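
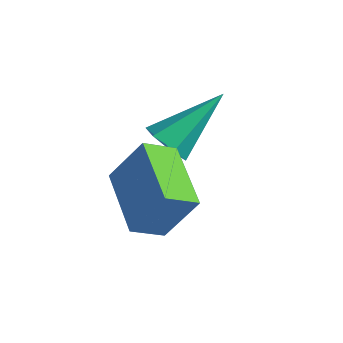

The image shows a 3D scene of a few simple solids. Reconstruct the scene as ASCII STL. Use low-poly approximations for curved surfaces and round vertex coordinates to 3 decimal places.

solid 
facet normal -0.424 -0.332 -0.843
outer loop
vertex 3.763 -0.305 -3.419
vertex 2.337 0.65 -3.078
vertex 4.123 0.395 -3.876
endloop
endfacet
facet normal 0.815 -0.546 -0.194
outer loop
vertex 4.703 0.85 -2.722
vertex 3.763 -0.305 -3.419
vertex 4.123 0.395 -3.876
endloop
endfacet
facet normal -0.424 -0.333 -0.842
outer loop
vertex 4.123 0.395 -3.876
vertex 2.337 0.65 -3.078
vertex 2.696 1.35 -3.535
endloop
endfacet
facet normal 0.395 0.769 -0.502
outer loop
vertex 2.696 1.35 -3.535
vertex 4.703 0.85 -2.722
vertex 4.123 0.395 -3.876
endloop
endfacet
facet normal -0.395 -0.769 0.502
outer loop
vertex 3.763 -0.305 -3.419
vertex 2.917 1.105 -1.924
vertex 2.337 0.65 -3.078
endloop
endfacet
facet normal 0.815 -0.545 -0.195
outer loop
vertex 4.344 0.15 -2.265
vertex 3.763 -0.305 -3.419
vertex 4.703 0.85 -2.722
endloop
endfacet
facet normal -0.395 -0.769 0.502
outer loop
vertex 4.344 0.15 -2.265
vertex 2.917 1.105 -1.924
vertex 3.763 -0.305 -3.419
endloop
endfacet
facet normal -0.815 0.545 0.195
outer loop
vertex 2.337 0.65 -3.078
vertex 2.917 1.105 -1.924
vertex 2.696 1.35 -3.535
endloop
endfacet
facet normal 0.395 0.769 -0.502
outer loop
vertex 3.277 1.805 -2.381
vertex 4.703 0.85 -2.722
vertex 2.696 1.35 -3.535
endloop
endfacet
facet normal -0.815 0.546 0.195
outer loop
vertex 2.696 1.35 -3.535
vertex 2.917 1.105 -1.924
vertex 3.277 1.805 -2.381
endloop
endfacet
facet normal 0.424 0.332 0.842
outer loop
vertex 3.277 1.805 -2.381
vertex 4.344 0.15 -2.265
vertex 4.703 0.85 -2.722
endloop
endfacet
facet normal 0.424 0.332 0.843
outer loop
vertex 2.917 1.105 -1.924
vertex 4.344 0.15 -2.265
vertex 3.277 1.805 -2.381
endloop
endfacet
facet normal -0.256 -0.771 -0.583
outer loop
vertex 3.437 1.914 -2.794
vertex 2.898 1.878 -2.51
vertex 2.959 2.231 -3.004
endloop
endfacet
facet normal 0.616 0.569 -0.545
outer loop
vertex 3.437 1.914 -2.794
vertex 2.959 2.231 -3.004
vertex 3.362 3.282 -1.45
endloop
endfacet
facet normal -0.255 -0.772 -0.583
outer loop
vertex 2.959 2.231 -3.004
vertex 2.898 1.878 -2.51
vertex 2.421 2.194 -2.72
endloop
endfacet
facet normal -0.308 0.823 -0.477
outer loop
vertex 2.959 2.231 -3.004
vertex 2.421 2.194 -2.72
vertex 3.362 3.282 -1.45
endloop
endfacet
facet normal -0.254 -0.771 -0.584
outer loop
vertex 2.421 2.194 -2.72
vertex 2.898 1.878 -2.51
vertex 2.36 1.841 -2.227
endloop
endfacet
facet normal -0.853 0.469 0.230
outer loop
vertex 2.421 2.194 -2.72
vertex 2.36 1.841 -2.227
vertex 3.362 3.282 -1.45
endloop
endfacet
facet normal -0.254 -0.771 -0.584
outer loop
vertex 2.36 1.841 -2.227
vertex 2.898 1.878 -2.51
vertex 2.837 1.525 -2.017
endloop
endfacet
facet normal -0.475 -0.139 0.869
outer loop
vertex 2.36 1.841 -2.227
vertex 2.837 1.525 -2.017
vertex 3.362 3.282 -1.45
endloop
endfacet
facet normal -0.254 -0.771 -0.584
outer loop
vertex 2.837 1.525 -2.017
vertex 2.898 1.878 -2.51
vertex 3.376 1.562 -2.3
endloop
endfacet
facet normal 0.448 -0.393 0.803
outer loop
vertex 2.837 1.525 -2.017
vertex 3.376 1.562 -2.3
vertex 3.362 3.282 -1.45
endloop
endfacet
facet normal -0.255 -0.772 -0.582
outer loop
vertex 3.376 1.562 -2.3
vertex 2.898 1.878 -2.51
vertex 3.437 1.914 -2.794
endloop
endfacet
facet normal 0.995 -0.039 0.095
outer loop
vertex 3.376 1.562 -2.3
vertex 3.437 1.914 -2.794
vertex 3.362 3.282 -1.45
endloop
endfacet

endsolid


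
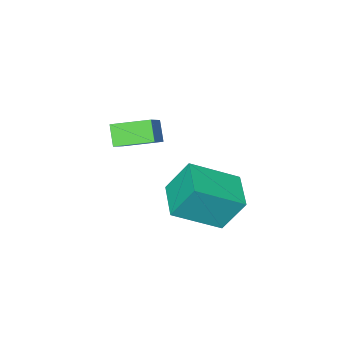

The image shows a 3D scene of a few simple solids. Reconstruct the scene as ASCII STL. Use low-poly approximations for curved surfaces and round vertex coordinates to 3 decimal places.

solid 
facet normal -0.624 -0.499 -0.601
outer loop
vertex 1.976 -0.658 3.301
vertex 0.997 0.248 3.565
vertex 2.243 -0.171 2.619
endloop
endfacet
facet normal 0.720 -0.667 -0.194
outer loop
vertex 3.423 0.772 3.755
vertex 1.976 -0.658 3.301
vertex 2.243 -0.171 2.619
endloop
endfacet
facet normal -0.624 -0.499 -0.601
outer loop
vertex 2.243 -0.171 2.619
vertex 0.997 0.248 3.565
vertex 1.264 0.736 2.883
endloop
endfacet
facet normal 0.304 0.554 -0.775
outer loop
vertex 1.264 0.736 2.883
vertex 3.423 0.772 3.755
vertex 2.243 -0.171 2.619
endloop
endfacet
facet normal -0.304 -0.554 0.775
outer loop
vertex 1.976 -0.658 3.301
vertex 2.177 1.191 4.701
vertex 0.997 0.248 3.565
endloop
endfacet
facet normal 0.720 -0.666 -0.195
outer loop
vertex 3.156 0.284 4.437
vertex 1.976 -0.658 3.301
vertex 3.423 0.772 3.755
endloop
endfacet
facet normal -0.304 -0.554 0.775
outer loop
vertex 3.156 0.284 4.437
vertex 2.177 1.191 4.701
vertex 1.976 -0.658 3.301
endloop
endfacet
facet normal -0.720 0.666 0.195
outer loop
vertex 0.997 0.248 3.565
vertex 2.177 1.191 4.701
vertex 1.264 0.736 2.883
endloop
endfacet
facet normal 0.304 0.554 -0.775
outer loop
vertex 2.444 1.678 4.019
vertex 3.423 0.772 3.755
vertex 1.264 0.736 2.883
endloop
endfacet
facet normal -0.719 0.667 0.194
outer loop
vertex 1.264 0.736 2.883
vertex 2.177 1.191 4.701
vertex 2.444 1.678 4.019
endloop
endfacet
facet normal 0.624 0.499 0.601
outer loop
vertex 2.444 1.678 4.019
vertex 3.156 0.284 4.437
vertex 3.423 0.772 3.755
endloop
endfacet
facet normal 0.624 0.499 0.601
outer loop
vertex 2.177 1.191 4.701
vertex 3.156 0.284 4.437
vertex 2.444 1.678 4.019
endloop
endfacet
facet normal -0.559 -0.817 0.145
outer loop
vertex 0.569 1.227 1.702
vertex -0.959 2.096 0.707
vertex 1.096 0.631 0.371
endloop
endfacet
facet normal 0.757 -0.430 0.492
outer loop
vertex 1.939 1.864 0.153
vertex 0.569 1.227 1.702
vertex 1.096 0.631 0.371
endloop
endfacet
facet normal -0.559 -0.817 0.145
outer loop
vertex 1.096 0.631 0.371
vertex -0.959 2.096 0.707
vertex -0.432 1.5 -0.623
endloop
endfacet
facet normal 0.340 -0.384 -0.858
outer loop
vertex -0.432 1.5 -0.623
vertex 1.939 1.864 0.153
vertex 1.096 0.631 0.371
endloop
endfacet
facet normal -0.340 0.384 0.858
outer loop
vertex 0.569 1.227 1.702
vertex -0.116 3.329 0.489
vertex -0.959 2.096 0.707
endloop
endfacet
facet normal 0.757 -0.430 0.492
outer loop
vertex 1.412 2.46 1.483
vertex 0.569 1.227 1.702
vertex 1.939 1.864 0.153
endloop
endfacet
facet normal -0.340 0.385 0.858
outer loop
vertex 1.412 2.46 1.483
vertex -0.116 3.329 0.489
vertex 0.569 1.227 1.702
endloop
endfacet
facet normal -0.757 0.430 -0.493
outer loop
vertex -0.959 2.096 0.707
vertex -0.116 3.329 0.489
vertex -0.432 1.5 -0.623
endloop
endfacet
facet normal 0.340 -0.385 -0.858
outer loop
vertex 0.411 2.733 -0.842
vertex 1.939 1.864 0.153
vertex -0.432 1.5 -0.623
endloop
endfacet
facet normal -0.757 0.430 -0.492
outer loop
vertex -0.432 1.5 -0.623
vertex -0.116 3.329 0.489
vertex 0.411 2.733 -0.842
endloop
endfacet
facet normal 0.559 0.817 -0.145
outer loop
vertex 0.411 2.733 -0.842
vertex 1.412 2.46 1.483
vertex 1.939 1.864 0.153
endloop
endfacet
facet normal 0.559 0.817 -0.145
outer loop
vertex -0.116 3.329 0.489
vertex 1.412 2.46 1.483
vertex 0.411 2.733 -0.842
endloop
endfacet

endsolid


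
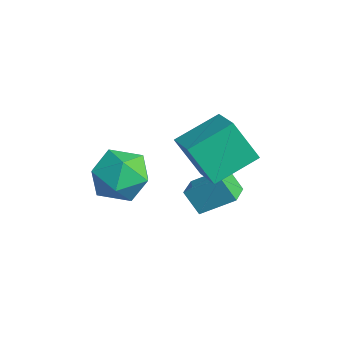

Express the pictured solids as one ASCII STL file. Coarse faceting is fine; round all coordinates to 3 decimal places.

solid 
facet normal -0.107 0.258 0.960
outer loop
vertex -3.341 0.19 1.781
vertex -3.811 -0.627 1.948
vertex -2.86 -0.594 2.045
endloop
endfacet
facet normal 0.492 0.534 0.688
outer loop
vertex -3.341 0.19 1.781
vertex -2.86 -0.594 2.045
vertex -2.512 -0.027 1.356
endloop
endfacet
facet normal 0.313 0.941 0.129
outer loop
vertex -3.341 0.19 1.781
vertex -2.512 -0.027 1.356
vertex -3.248 0.289 0.834
endloop
endfacet
facet normal -0.396 0.916 0.057
outer loop
vertex -3.341 0.19 1.781
vertex -3.248 0.289 0.834
vertex -4.051 -0.081 1.2
endloop
endfacet
facet normal -0.656 0.494 0.571
outer loop
vertex -3.341 0.19 1.781
vertex -4.051 -0.081 1.2
vertex -3.811 -0.627 1.948
endloop
endfacet
facet normal 0.894 -0.005 0.448
outer loop
vertex -2.512 -0.027 1.356
vertex -2.86 -0.594 2.045
vertex -2.469 -0.979 1.26
endloop
endfacet
facet normal -0.075 -0.452 0.889
outer loop
vertex -2.86 -0.594 2.045
vertex -3.811 -0.627 1.948
vertex -3.272 -1.349 1.626
endloop
endfacet
facet normal -0.964 -0.070 0.258
outer loop
vertex -3.811 -0.627 1.948
vertex -4.051 -0.081 1.2
vertex -4.008 -1.033 1.104
endloop
endfacet
facet normal -0.544 0.614 -0.572
outer loop
vertex -4.051 -0.081 1.2
vertex -3.248 0.289 0.834
vertex -3.66 -0.466 0.415
endloop
endfacet
facet normal 0.604 0.654 -0.456
outer loop
vertex -3.248 0.289 0.834
vertex -2.512 -0.027 1.356
vertex -2.709 -0.433 0.512
endloop
endfacet
facet normal 0.396 -0.916 -0.057
outer loop
vertex -3.179 -1.25 0.679
vertex -2.469 -0.979 1.26
vertex -3.272 -1.349 1.626
endloop
endfacet
facet normal -0.313 -0.941 -0.129
outer loop
vertex -3.179 -1.25 0.679
vertex -3.272 -1.349 1.626
vertex -4.008 -1.033 1.104
endloop
endfacet
facet normal -0.492 -0.534 -0.688
outer loop
vertex -3.179 -1.25 0.679
vertex -4.008 -1.033 1.104
vertex -3.66 -0.466 0.415
endloop
endfacet
facet normal 0.107 -0.258 -0.960
outer loop
vertex -3.179 -1.25 0.679
vertex -3.66 -0.466 0.415
vertex -2.709 -0.433 0.512
endloop
endfacet
facet normal 0.656 -0.494 -0.571
outer loop
vertex -3.179 -1.25 0.679
vertex -2.709 -0.433 0.512
vertex -2.469 -0.979 1.26
endloop
endfacet
facet normal 0.544 -0.614 0.572
outer loop
vertex -3.272 -1.349 1.626
vertex -2.469 -0.979 1.26
vertex -2.86 -0.594 2.045
endloop
endfacet
facet normal -0.604 -0.654 0.456
outer loop
vertex -4.008 -1.033 1.104
vertex -3.272 -1.349 1.626
vertex -3.811 -0.627 1.948
endloop
endfacet
facet normal -0.894 0.005 -0.448
outer loop
vertex -3.66 -0.466 0.415
vertex -4.008 -1.033 1.104
vertex -4.051 -0.081 1.2
endloop
endfacet
facet normal 0.075 0.452 -0.889
outer loop
vertex -2.709 -0.433 0.512
vertex -3.66 -0.466 0.415
vertex -3.248 0.289 0.834
endloop
endfacet
facet normal 0.964 0.070 -0.258
outer loop
vertex -2.469 -0.979 1.26
vertex -2.709 -0.433 0.512
vertex -2.512 -0.027 1.356
endloop
endfacet
facet normal -0.302 -0.403 0.864
outer loop
vertex -1.061 1.776 4.094
vertex -2.108 1.864 3.769
vertex -0.987 0.436 3.495
endloop
endfacet
facet normal 0.952 -0.080 0.296
outer loop
vertex -0.552 1.016 2.251
vertex -1.061 1.776 4.094
vertex -0.987 0.436 3.495
endloop
endfacet
facet normal -0.302 -0.403 0.864
outer loop
vertex -0.987 0.436 3.495
vertex -2.108 1.864 3.769
vertex -2.034 0.524 3.17
endloop
endfacet
facet normal 0.050 -0.912 -0.408
outer loop
vertex -2.034 0.524 3.17
vertex -0.552 1.016 2.251
vertex -0.987 0.436 3.495
endloop
endfacet
facet normal -0.050 0.912 0.408
outer loop
vertex -1.061 1.776 4.094
vertex -1.673 2.444 2.525
vertex -2.108 1.864 3.769
endloop
endfacet
facet normal 0.952 -0.080 0.296
outer loop
vertex -0.626 2.356 2.85
vertex -1.061 1.776 4.094
vertex -0.552 1.016 2.251
endloop
endfacet
facet normal -0.050 0.912 0.408
outer loop
vertex -0.626 2.356 2.85
vertex -1.673 2.444 2.525
vertex -1.061 1.776 4.094
endloop
endfacet
facet normal -0.952 0.080 -0.296
outer loop
vertex -2.108 1.864 3.769
vertex -1.673 2.444 2.525
vertex -2.034 0.524 3.17
endloop
endfacet
facet normal 0.050 -0.912 -0.408
outer loop
vertex -1.599 1.104 1.926
vertex -0.552 1.016 2.251
vertex -2.034 0.524 3.17
endloop
endfacet
facet normal -0.952 0.080 -0.296
outer loop
vertex -2.034 0.524 3.17
vertex -1.673 2.444 2.525
vertex -1.599 1.104 1.926
endloop
endfacet
facet normal 0.302 0.403 -0.864
outer loop
vertex -1.599 1.104 1.926
vertex -0.626 2.356 2.85
vertex -0.552 1.016 2.251
endloop
endfacet
facet normal 0.302 0.403 -0.864
outer loop
vertex -1.673 2.444 2.525
vertex -0.626 2.356 2.85
vertex -1.599 1.104 1.926
endloop
endfacet
facet normal -0.484 -0.331 0.810
outer loop
vertex -2.075 1.917 1.16
vertex -2.793 2.472 0.958
vertex -2.568 1.04 0.507
endloop
endfacet
facet normal 0.773 -0.596 0.218
outer loop
vertex -2.147 1.328 -0.198
vertex -2.075 1.917 1.16
vertex -2.568 1.04 0.507
endloop
endfacet
facet normal -0.484 -0.331 0.810
outer loop
vertex -2.568 1.04 0.507
vertex -2.793 2.472 0.958
vertex -3.287 1.595 0.304
endloop
endfacet
facet normal -0.411 -0.731 -0.544
outer loop
vertex -3.287 1.595 0.304
vertex -2.147 1.328 -0.198
vertex -2.568 1.04 0.507
endloop
endfacet
facet normal 0.412 0.731 0.544
outer loop
vertex -2.075 1.917 1.16
vertex -2.372 2.76 0.253
vertex -2.793 2.472 0.958
endloop
endfacet
facet normal 0.772 -0.597 0.218
outer loop
vertex -1.653 2.205 0.456
vertex -2.075 1.917 1.16
vertex -2.147 1.328 -0.198
endloop
endfacet
facet normal 0.410 0.731 0.545
outer loop
vertex -1.653 2.205 0.456
vertex -2.372 2.76 0.253
vertex -2.075 1.917 1.16
endloop
endfacet
facet normal -0.772 0.597 -0.217
outer loop
vertex -2.793 2.472 0.958
vertex -2.372 2.76 0.253
vertex -3.287 1.595 0.304
endloop
endfacet
facet normal -0.411 -0.730 -0.545
outer loop
vertex -2.865 1.883 -0.4
vertex -2.147 1.328 -0.198
vertex -3.287 1.595 0.304
endloop
endfacet
facet normal -0.772 0.597 -0.219
outer loop
vertex -3.287 1.595 0.304
vertex -2.372 2.76 0.253
vertex -2.865 1.883 -0.4
endloop
endfacet
facet normal 0.484 0.331 -0.810
outer loop
vertex -2.865 1.883 -0.4
vertex -1.653 2.205 0.456
vertex -2.147 1.328 -0.198
endloop
endfacet
facet normal 0.484 0.331 -0.810
outer loop
vertex -2.372 2.76 0.253
vertex -1.653 2.205 0.456
vertex -2.865 1.883 -0.4
endloop
endfacet

endsolid


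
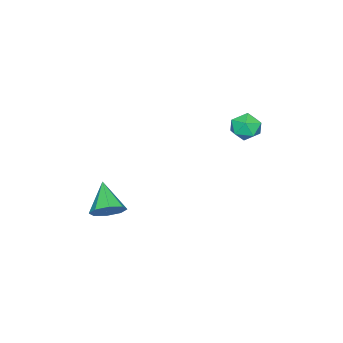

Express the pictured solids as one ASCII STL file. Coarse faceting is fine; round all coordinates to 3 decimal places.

solid 
facet normal 0.565 0.530 -0.633
outer loop
vertex 2.739 -3.101 -0.749
vertex 2.315 -3.444 -1.414
vertex 2.212 -2.746 -0.922
endloop
endfacet
facet normal -0.054 0.372 0.927
outer loop
vertex 2.739 -3.101 -0.749
vertex 2.212 -2.746 -0.922
vertex 1.345 -4.356 -0.326
endloop
endfacet
facet normal 0.563 0.530 -0.634
outer loop
vertex 2.212 -2.746 -0.922
vertex 2.315 -3.444 -1.414
vertex 1.745 -2.801 -1.383
endloop
endfacet
facet normal -0.621 0.544 0.564
outer loop
vertex 2.212 -2.746 -0.922
vertex 1.745 -2.801 -1.383
vertex 1.345 -4.356 -0.326
endloop
endfacet
facet normal 0.564 0.531 -0.633
outer loop
vertex 1.745 -2.801 -1.383
vertex 2.315 -3.444 -1.414
vertex 1.612 -3.232 -1.863
endloop
endfacet
facet normal -0.963 0.267 0.028
outer loop
vertex 1.745 -2.801 -1.383
vertex 1.612 -3.232 -1.863
vertex 1.345 -4.356 -0.326
endloop
endfacet
facet normal 0.564 0.530 -0.633
outer loop
vertex 1.612 -3.232 -1.863
vertex 2.315 -3.444 -1.414
vertex 1.891 -3.787 -2.079
endloop
endfacet
facet normal -0.880 -0.298 -0.371
outer loop
vertex 1.612 -3.232 -1.863
vertex 1.891 -3.787 -2.079
vertex 1.345 -4.356 -0.326
endloop
endfacet
facet normal 0.564 0.530 -0.633
outer loop
vertex 1.891 -3.787 -2.079
vertex 2.315 -3.444 -1.414
vertex 2.418 -4.142 -1.907
endloop
endfacet
facet normal -0.421 -0.816 -0.396
outer loop
vertex 1.891 -3.787 -2.079
vertex 2.418 -4.142 -1.907
vertex 1.345 -4.356 -0.326
endloop
endfacet
facet normal 0.564 0.530 -0.633
outer loop
vertex 2.418 -4.142 -1.907
vertex 2.315 -3.444 -1.414
vertex 2.885 -4.087 -1.445
endloop
endfacet
facet normal 0.149 -0.988 -0.033
outer loop
vertex 2.418 -4.142 -1.907
vertex 2.885 -4.087 -1.445
vertex 1.345 -4.356 -0.326
endloop
endfacet
facet normal 0.564 0.530 -0.634
outer loop
vertex 2.885 -4.087 -1.445
vertex 2.315 -3.444 -1.414
vertex 3.018 -3.656 -0.966
endloop
endfacet
facet normal 0.490 -0.711 0.504
outer loop
vertex 2.885 -4.087 -1.445
vertex 3.018 -3.656 -0.966
vertex 1.345 -4.356 -0.326
endloop
endfacet
facet normal 0.563 0.531 -0.633
outer loop
vertex 3.018 -3.656 -0.966
vertex 2.315 -3.444 -1.414
vertex 2.739 -3.101 -0.749
endloop
endfacet
facet normal 0.407 -0.148 0.901
outer loop
vertex 3.018 -3.656 -0.966
vertex 2.739 -3.101 -0.749
vertex 1.345 -4.356 -0.326
endloop
endfacet
facet normal -0.644 0.400 0.652
outer loop
vertex -3.912 0.805 2.395
vertex -4.499 0.254 2.153
vertex -3.978 0.063 2.785
endloop
endfacet
facet normal 0.027 0.463 0.886
outer loop
vertex -3.912 0.805 2.395
vertex -3.978 0.063 2.785
vertex -3.219 0.375 2.599
endloop
endfacet
facet normal 0.397 0.828 0.397
outer loop
vertex -3.912 0.805 2.395
vertex -3.219 0.375 2.599
vertex -3.271 0.758 1.852
endloop
endfacet
facet normal -0.045 0.989 -0.139
outer loop
vertex -3.912 0.805 2.395
vertex -3.271 0.758 1.852
vertex -4.062 0.683 1.577
endloop
endfacet
facet normal -0.688 0.725 0.018
outer loop
vertex -3.912 0.805 2.395
vertex -4.062 0.683 1.577
vertex -4.499 0.254 2.153
endloop
endfacet
facet normal 0.307 -0.192 0.932
outer loop
vertex -3.219 0.375 2.599
vertex -3.978 0.063 2.785
vertex -3.378 -0.443 2.483
endloop
endfacet
facet normal -0.779 -0.294 0.554
outer loop
vertex -3.978 0.063 2.785
vertex -4.499 0.254 2.153
vertex -4.169 -0.518 2.208
endloop
endfacet
facet normal -0.850 0.232 -0.472
outer loop
vertex -4.499 0.254 2.153
vertex -4.062 0.683 1.577
vertex -4.221 -0.135 1.461
endloop
endfacet
facet normal 0.190 0.660 -0.727
outer loop
vertex -4.062 0.683 1.577
vertex -3.271 0.758 1.852
vertex -3.462 0.177 1.275
endloop
endfacet
facet normal 0.907 0.398 0.141
outer loop
vertex -3.271 0.758 1.852
vertex -3.219 0.375 2.599
vertex -2.941 -0.014 1.907
endloop
endfacet
facet normal 0.045 -0.989 0.139
outer loop
vertex -3.528 -0.565 1.665
vertex -3.378 -0.443 2.483
vertex -4.169 -0.518 2.208
endloop
endfacet
facet normal -0.397 -0.828 -0.397
outer loop
vertex -3.528 -0.565 1.665
vertex -4.169 -0.518 2.208
vertex -4.221 -0.135 1.461
endloop
endfacet
facet normal -0.027 -0.463 -0.886
outer loop
vertex -3.528 -0.565 1.665
vertex -4.221 -0.135 1.461
vertex -3.462 0.177 1.275
endloop
endfacet
facet normal 0.644 -0.400 -0.652
outer loop
vertex -3.528 -0.565 1.665
vertex -3.462 0.177 1.275
vertex -2.941 -0.014 1.907
endloop
endfacet
facet normal 0.688 -0.725 -0.018
outer loop
vertex -3.528 -0.565 1.665
vertex -2.941 -0.014 1.907
vertex -3.378 -0.443 2.483
endloop
endfacet
facet normal -0.190 -0.660 0.727
outer loop
vertex -4.169 -0.518 2.208
vertex -3.378 -0.443 2.483
vertex -3.978 0.063 2.785
endloop
endfacet
facet normal -0.907 -0.398 -0.141
outer loop
vertex -4.221 -0.135 1.461
vertex -4.169 -0.518 2.208
vertex -4.499 0.254 2.153
endloop
endfacet
facet normal -0.307 0.192 -0.932
outer loop
vertex -3.462 0.177 1.275
vertex -4.221 -0.135 1.461
vertex -4.062 0.683 1.577
endloop
endfacet
facet normal 0.779 0.294 -0.554
outer loop
vertex -2.941 -0.014 1.907
vertex -3.462 0.177 1.275
vertex -3.271 0.758 1.852
endloop
endfacet
facet normal 0.850 -0.232 0.472
outer loop
vertex -3.378 -0.443 2.483
vertex -2.941 -0.014 1.907
vertex -3.219 0.375 2.599
endloop
endfacet

endsolid


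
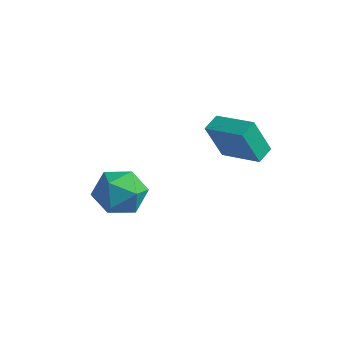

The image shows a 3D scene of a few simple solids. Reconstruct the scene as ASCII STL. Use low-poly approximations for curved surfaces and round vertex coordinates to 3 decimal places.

solid 
facet normal -0.849 0.521 0.089
outer loop
vertex -3.98 2.782 -2.953
vertex -4.576 1.914 -3.549
vertex -4.48 1.864 -2.345
endloop
endfacet
facet normal -0.413 0.648 0.640
outer loop
vertex -3.98 2.782 -2.953
vertex -4.48 1.864 -2.345
vertex -3.38 2.263 -2.04
endloop
endfacet
facet normal 0.202 0.903 0.380
outer loop
vertex -3.98 2.782 -2.953
vertex -3.38 2.263 -2.04
vertex -2.796 2.56 -3.056
endloop
endfacet
facet normal 0.146 0.932 -0.331
outer loop
vertex -3.98 2.782 -2.953
vertex -2.796 2.56 -3.056
vertex -3.534 2.344 -3.989
endloop
endfacet
facet normal -0.503 0.697 -0.511
outer loop
vertex -3.98 2.782 -2.953
vertex -3.534 2.344 -3.989
vertex -4.576 1.914 -3.549
endloop
endfacet
facet normal -0.276 0.028 0.961
outer loop
vertex -3.38 2.263 -2.04
vertex -4.48 1.864 -2.345
vertex -3.606 1.076 -2.071
endloop
endfacet
facet normal -0.981 -0.179 0.071
outer loop
vertex -4.48 1.864 -2.345
vertex -4.576 1.914 -3.549
vertex -4.344 0.86 -3.004
endloop
endfacet
facet normal -0.423 0.104 -0.900
outer loop
vertex -4.576 1.914 -3.549
vertex -3.534 2.344 -3.989
vertex -3.76 1.157 -4.02
endloop
endfacet
facet normal 0.628 0.485 -0.609
outer loop
vertex -3.534 2.344 -3.989
vertex -2.796 2.56 -3.056
vertex -2.66 1.556 -3.715
endloop
endfacet
facet normal 0.718 0.438 0.541
outer loop
vertex -2.796 2.56 -3.056
vertex -3.38 2.263 -2.04
vertex -2.564 1.506 -2.511
endloop
endfacet
facet normal -0.146 -0.932 0.331
outer loop
vertex -3.16 0.638 -3.107
vertex -3.606 1.076 -2.071
vertex -4.344 0.86 -3.004
endloop
endfacet
facet normal -0.202 -0.903 -0.380
outer loop
vertex -3.16 0.638 -3.107
vertex -4.344 0.86 -3.004
vertex -3.76 1.157 -4.02
endloop
endfacet
facet normal 0.413 -0.648 -0.640
outer loop
vertex -3.16 0.638 -3.107
vertex -3.76 1.157 -4.02
vertex -2.66 1.556 -3.715
endloop
endfacet
facet normal 0.849 -0.521 -0.089
outer loop
vertex -3.16 0.638 -3.107
vertex -2.66 1.556 -3.715
vertex -2.564 1.506 -2.511
endloop
endfacet
facet normal 0.503 -0.697 0.511
outer loop
vertex -3.16 0.638 -3.107
vertex -2.564 1.506 -2.511
vertex -3.606 1.076 -2.071
endloop
endfacet
facet normal -0.628 -0.485 0.609
outer loop
vertex -4.344 0.86 -3.004
vertex -3.606 1.076 -2.071
vertex -4.48 1.864 -2.345
endloop
endfacet
facet normal -0.718 -0.438 -0.541
outer loop
vertex -3.76 1.157 -4.02
vertex -4.344 0.86 -3.004
vertex -4.576 1.914 -3.549
endloop
endfacet
facet normal 0.276 -0.028 -0.961
outer loop
vertex -2.66 1.556 -3.715
vertex -3.76 1.157 -4.02
vertex -3.534 2.344 -3.989
endloop
endfacet
facet normal 0.981 0.179 -0.071
outer loop
vertex -2.564 1.506 -2.511
vertex -2.66 1.556 -3.715
vertex -2.796 2.56 -3.056
endloop
endfacet
facet normal 0.423 -0.104 0.900
outer loop
vertex -3.606 1.076 -2.071
vertex -2.564 1.506 -2.511
vertex -3.38 2.263 -2.04
endloop
endfacet
facet normal -0.966 0.041 -0.256
outer loop
vertex -0.382 2.933 1.515
vertex -0.412 3.727 1.755
vertex 0.075 3.447 -0.127
endloop
endfacet
facet normal 0.037 -0.957 -0.289
outer loop
vertex 1.852 3.373 0.345
vertex -0.382 2.933 1.515
vertex 0.075 3.447 -0.127
endloop
endfacet
facet normal -0.966 0.041 -0.256
outer loop
vertex 0.075 3.447 -0.127
vertex -0.412 3.727 1.755
vertex 0.045 4.241 0.114
endloop
endfacet
facet normal 0.257 0.290 -0.922
outer loop
vertex 0.045 4.241 0.114
vertex 1.852 3.373 0.345
vertex 0.075 3.447 -0.127
endloop
endfacet
facet normal -0.257 -0.289 0.922
outer loop
vertex -0.382 2.933 1.515
vertex 1.365 3.653 2.227
vertex -0.412 3.727 1.755
endloop
endfacet
facet normal 0.037 -0.957 -0.289
outer loop
vertex 1.395 2.859 1.986
vertex -0.382 2.933 1.515
vertex 1.852 3.373 0.345
endloop
endfacet
facet normal -0.256 -0.290 0.922
outer loop
vertex 1.395 2.859 1.986
vertex 1.365 3.653 2.227
vertex -0.382 2.933 1.515
endloop
endfacet
facet normal -0.037 0.957 0.289
outer loop
vertex -0.412 3.727 1.755
vertex 1.365 3.653 2.227
vertex 0.045 4.241 0.114
endloop
endfacet
facet normal 0.257 0.289 -0.922
outer loop
vertex 1.822 4.167 0.585
vertex 1.852 3.373 0.345
vertex 0.045 4.241 0.114
endloop
endfacet
facet normal -0.037 0.957 0.289
outer loop
vertex 0.045 4.241 0.114
vertex 1.365 3.653 2.227
vertex 1.822 4.167 0.585
endloop
endfacet
facet normal 0.966 -0.041 0.256
outer loop
vertex 1.822 4.167 0.585
vertex 1.395 2.859 1.986
vertex 1.852 3.373 0.345
endloop
endfacet
facet normal 0.966 -0.041 0.256
outer loop
vertex 1.365 3.653 2.227
vertex 1.395 2.859 1.986
vertex 1.822 4.167 0.585
endloop
endfacet

endsolid


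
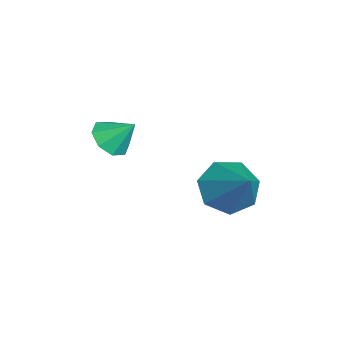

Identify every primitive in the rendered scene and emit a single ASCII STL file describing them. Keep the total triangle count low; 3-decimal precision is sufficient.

solid 
facet normal -0.685 -0.327 -0.651
outer loop
vertex 1.504 3.446 -0.588
vertex 0.805 3.383 0.179
vertex 1.012 4.189 -0.444
endloop
endfacet
facet normal 0.728 0.559 -0.396
outer loop
vertex 1.504 3.446 -0.588
vertex 1.012 4.189 -0.444
vertex 2.175 4.037 1.481
endloop
endfacet
facet normal -0.684 -0.328 -0.651
outer loop
vertex 1.012 4.189 -0.444
vertex 0.805 3.383 0.179
vertex 0.364 4.324 0.169
endloop
endfacet
facet normal 0.177 0.984 -0.029
outer loop
vertex 1.012 4.189 -0.444
vertex 0.364 4.324 0.169
vertex 2.175 4.037 1.481
endloop
endfacet
facet normal -0.685 -0.328 -0.651
outer loop
vertex 0.364 4.324 0.169
vertex 0.805 3.383 0.179
vertex 0.048 3.751 0.79
endloop
endfacet
facet normal -0.288 0.772 0.566
outer loop
vertex 0.364 4.324 0.169
vertex 0.048 3.751 0.79
vertex 2.175 4.037 1.481
endloop
endfacet
facet normal -0.685 -0.328 -0.651
outer loop
vertex 0.048 3.751 0.79
vertex 0.805 3.383 0.179
vertex 0.302 2.9 0.951
endloop
endfacet
facet normal -0.318 0.084 0.944
outer loop
vertex 0.048 3.751 0.79
vertex 0.302 2.9 0.951
vertex 2.175 4.037 1.481
endloop
endfacet
facet normal -0.685 -0.327 -0.651
outer loop
vertex 0.302 2.9 0.951
vertex 0.805 3.383 0.179
vertex 0.935 2.412 0.53
endloop
endfacet
facet normal 0.110 -0.563 0.819
outer loop
vertex 0.302 2.9 0.951
vertex 0.935 2.412 0.53
vertex 2.175 4.037 1.481
endloop
endfacet
facet normal -0.685 -0.327 -0.651
outer loop
vertex 0.935 2.412 0.53
vertex 0.805 3.383 0.179
vertex 1.47 2.656 -0.155
endloop
endfacet
facet normal 0.675 -0.681 0.284
outer loop
vertex 0.935 2.412 0.53
vertex 1.47 2.656 -0.155
vertex 2.175 4.037 1.481
endloop
endfacet
facet normal -0.685 -0.327 -0.651
outer loop
vertex 1.47 2.656 -0.155
vertex 0.805 3.383 0.179
vertex 1.504 3.446 -0.588
endloop
endfacet
facet normal 0.949 -0.181 -0.256
outer loop
vertex 1.47 2.656 -0.155
vertex 1.504 3.446 -0.588
vertex 2.175 4.037 1.481
endloop
endfacet
facet normal -0.191 -0.676 -0.712
outer loop
vertex 1.544 -0.115 2.026
vertex 0.861 -0.226 2.315
vertex 1.151 0.235 1.799
endloop
endfacet
facet normal 0.700 0.703 -0.127
outer loop
vertex 1.544 -0.115 2.026
vertex 1.151 0.235 1.799
vertex 1.079 0.546 3.125
endloop
endfacet
facet normal -0.190 -0.676 -0.711
outer loop
vertex 1.151 0.235 1.799
vertex 0.861 -0.226 2.315
vertex 0.587 0.316 1.873
endloop
endfacet
facet normal 0.110 0.969 -0.221
outer loop
vertex 1.151 0.235 1.799
vertex 0.587 0.316 1.873
vertex 1.079 0.546 3.125
endloop
endfacet
facet normal -0.191 -0.677 -0.711
outer loop
vertex 0.587 0.316 1.873
vertex 0.861 -0.226 2.315
vertex 0.184 0.079 2.207
endloop
endfacet
facet normal -0.487 0.873 0.031
outer loop
vertex 0.587 0.316 1.873
vertex 0.184 0.079 2.207
vertex 1.079 0.546 3.125
endloop
endfacet
facet normal -0.191 -0.676 -0.712
outer loop
vertex 0.184 0.079 2.207
vertex 0.861 -0.226 2.315
vertex 0.178 -0.336 2.603
endloop
endfacet
facet normal -0.739 0.470 0.482
outer loop
vertex 0.184 0.079 2.207
vertex 0.178 -0.336 2.603
vertex 1.079 0.546 3.125
endloop
endfacet
facet normal -0.191 -0.677 -0.711
outer loop
vertex 0.178 -0.336 2.603
vertex 0.861 -0.226 2.315
vertex 0.571 -0.686 2.831
endloop
endfacet
facet normal -0.502 0.000 0.865
outer loop
vertex 0.178 -0.336 2.603
vertex 0.571 -0.686 2.831
vertex 1.079 0.546 3.125
endloop
endfacet
facet normal -0.192 -0.677 -0.711
outer loop
vertex 0.571 -0.686 2.831
vertex 0.861 -0.226 2.315
vertex 1.135 -0.767 2.756
endloop
endfacet
facet normal 0.089 -0.266 0.960
outer loop
vertex 0.571 -0.686 2.831
vertex 1.135 -0.767 2.756
vertex 1.079 0.546 3.125
endloop
endfacet
facet normal -0.191 -0.677 -0.711
outer loop
vertex 1.135 -0.767 2.756
vertex 0.861 -0.226 2.315
vertex 1.538 -0.53 2.422
endloop
endfacet
facet normal 0.686 -0.170 0.707
outer loop
vertex 1.135 -0.767 2.756
vertex 1.538 -0.53 2.422
vertex 1.079 0.546 3.125
endloop
endfacet
facet normal -0.191 -0.676 -0.712
outer loop
vertex 1.538 -0.53 2.422
vertex 0.861 -0.226 2.315
vertex 1.544 -0.115 2.026
endloop
endfacet
facet normal 0.938 0.232 0.257
outer loop
vertex 1.538 -0.53 2.422
vertex 1.544 -0.115 2.026
vertex 1.079 0.546 3.125
endloop
endfacet

endsolid


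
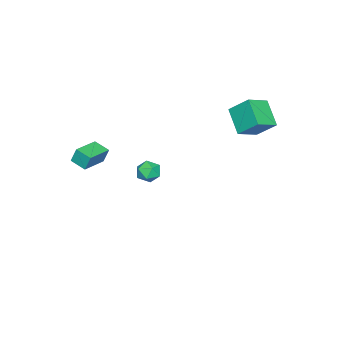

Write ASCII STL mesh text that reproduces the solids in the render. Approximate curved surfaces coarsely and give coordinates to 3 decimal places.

solid 
facet normal -0.979 0.140 -0.145
outer loop
vertex 2.724 -3.505 2.074
vertex 2.891 -2.622 1.799
vertex 2.81 -3.786 1.223
endloop
endfacet
facet normal -0.178 -0.940 0.292
outer loop
vertex 4.289 -3.998 1.441
vertex 2.724 -3.505 2.074
vertex 2.81 -3.786 1.223
endloop
endfacet
facet normal -0.979 0.140 -0.145
outer loop
vertex 2.81 -3.786 1.223
vertex 2.891 -2.622 1.799
vertex 2.977 -2.903 0.948
endloop
endfacet
facet normal 0.095 -0.312 -0.945
outer loop
vertex 2.977 -2.903 0.948
vertex 4.289 -3.998 1.441
vertex 2.81 -3.786 1.223
endloop
endfacet
facet normal -0.095 0.312 0.945
outer loop
vertex 2.724 -3.505 2.074
vertex 4.37 -2.834 2.017
vertex 2.891 -2.622 1.799
endloop
endfacet
facet normal -0.178 -0.940 0.292
outer loop
vertex 4.203 -3.717 2.292
vertex 2.724 -3.505 2.074
vertex 4.289 -3.998 1.441
endloop
endfacet
facet normal -0.095 0.312 0.945
outer loop
vertex 4.203 -3.717 2.292
vertex 4.37 -2.834 2.017
vertex 2.724 -3.505 2.074
endloop
endfacet
facet normal 0.178 0.940 -0.292
outer loop
vertex 2.891 -2.622 1.799
vertex 4.37 -2.834 2.017
vertex 2.977 -2.903 0.948
endloop
endfacet
facet normal 0.095 -0.312 -0.945
outer loop
vertex 4.456 -3.115 1.166
vertex 4.289 -3.998 1.441
vertex 2.977 -2.903 0.948
endloop
endfacet
facet normal 0.178 0.940 -0.292
outer loop
vertex 2.977 -2.903 0.948
vertex 4.37 -2.834 2.017
vertex 4.456 -3.115 1.166
endloop
endfacet
facet normal 0.979 -0.140 0.145
outer loop
vertex 4.456 -3.115 1.166
vertex 4.203 -3.717 2.292
vertex 4.289 -3.998 1.441
endloop
endfacet
facet normal 0.979 -0.140 0.145
outer loop
vertex 4.37 -2.834 2.017
vertex 4.203 -3.717 2.292
vertex 4.456 -3.115 1.166
endloop
endfacet
facet normal -0.517 0.852 -0.086
outer loop
vertex -3.191 -2.973 -3.982
vertex -3.795 -3.369 -4.272
vertex -3.736 -3.256 -3.505
endloop
endfacet
facet normal -0.057 0.886 0.460
outer loop
vertex -3.191 -2.973 -3.982
vertex -3.736 -3.256 -3.505
vertex -2.984 -3.308 -3.311
endloop
endfacet
facet normal 0.599 0.775 0.202
outer loop
vertex -3.191 -2.973 -3.982
vertex -2.984 -3.308 -3.311
vertex -2.579 -3.452 -3.959
endloop
endfacet
facet normal 0.545 0.672 -0.501
outer loop
vertex -3.191 -2.973 -3.982
vertex -2.579 -3.452 -3.959
vertex -3.08 -3.489 -4.553
endloop
endfacet
facet normal -0.146 0.720 -0.679
outer loop
vertex -3.191 -2.973 -3.982
vertex -3.08 -3.489 -4.553
vertex -3.795 -3.369 -4.272
endloop
endfacet
facet normal -0.211 0.354 0.911
outer loop
vertex -2.984 -3.308 -3.311
vertex -3.736 -3.256 -3.505
vertex -3.46 -3.911 -3.187
endloop
endfacet
facet normal -0.954 0.298 0.029
outer loop
vertex -3.736 -3.256 -3.505
vertex -3.795 -3.369 -4.272
vertex -3.961 -3.948 -3.781
endloop
endfacet
facet normal -0.352 0.086 -0.932
outer loop
vertex -3.795 -3.369 -4.272
vertex -3.08 -3.489 -4.553
vertex -3.556 -4.092 -4.429
endloop
endfacet
facet normal 0.764 0.009 -0.645
outer loop
vertex -3.08 -3.489 -4.553
vertex -2.579 -3.452 -3.959
vertex -2.804 -4.144 -4.235
endloop
endfacet
facet normal 0.852 0.174 0.494
outer loop
vertex -2.579 -3.452 -3.959
vertex -2.984 -3.308 -3.311
vertex -2.745 -4.031 -3.468
endloop
endfacet
facet normal -0.545 -0.672 0.501
outer loop
vertex -3.349 -4.427 -3.758
vertex -3.46 -3.911 -3.187
vertex -3.961 -3.948 -3.781
endloop
endfacet
facet normal -0.599 -0.775 -0.202
outer loop
vertex -3.349 -4.427 -3.758
vertex -3.961 -3.948 -3.781
vertex -3.556 -4.092 -4.429
endloop
endfacet
facet normal 0.057 -0.886 -0.460
outer loop
vertex -3.349 -4.427 -3.758
vertex -3.556 -4.092 -4.429
vertex -2.804 -4.144 -4.235
endloop
endfacet
facet normal 0.517 -0.852 0.086
outer loop
vertex -3.349 -4.427 -3.758
vertex -2.804 -4.144 -4.235
vertex -2.745 -4.031 -3.468
endloop
endfacet
facet normal 0.146 -0.720 0.679
outer loop
vertex -3.349 -4.427 -3.758
vertex -2.745 -4.031 -3.468
vertex -3.46 -3.911 -3.187
endloop
endfacet
facet normal -0.764 -0.009 0.645
outer loop
vertex -3.961 -3.948 -3.781
vertex -3.46 -3.911 -3.187
vertex -3.736 -3.256 -3.505
endloop
endfacet
facet normal -0.852 -0.174 -0.494
outer loop
vertex -3.556 -4.092 -4.429
vertex -3.961 -3.948 -3.781
vertex -3.795 -3.369 -4.272
endloop
endfacet
facet normal 0.211 -0.354 -0.911
outer loop
vertex -2.804 -4.144 -4.235
vertex -3.556 -4.092 -4.429
vertex -3.08 -3.489 -4.553
endloop
endfacet
facet normal 0.954 -0.298 -0.029
outer loop
vertex -2.745 -4.031 -3.468
vertex -2.804 -4.144 -4.235
vertex -2.579 -3.452 -3.959
endloop
endfacet
facet normal 0.352 -0.086 0.932
outer loop
vertex -3.46 -3.911 -3.187
vertex -2.745 -4.031 -3.468
vertex -2.984 -3.308 -3.311
endloop
endfacet
facet normal -0.551 -0.576 0.604
outer loop
vertex -2.487 2.448 3.929
vertex -3.664 2.967 3.351
vertex -2.467 1.36 2.91
endloop
endfacet
facet normal 0.834 -0.368 0.410
outer loop
vertex -1.536 2.333 1.889
vertex -2.487 2.448 3.929
vertex -2.467 1.36 2.91
endloop
endfacet
facet normal -0.550 -0.576 0.605
outer loop
vertex -2.467 1.36 2.91
vertex -3.664 2.967 3.351
vertex -3.644 1.879 2.333
endloop
endfacet
facet normal 0.013 -0.730 -0.683
outer loop
vertex -3.644 1.879 2.333
vertex -1.536 2.333 1.889
vertex -2.467 1.36 2.91
endloop
endfacet
facet normal -0.014 0.730 0.683
outer loop
vertex -2.487 2.448 3.929
vertex -2.733 3.94 2.33
vertex -3.664 2.967 3.351
endloop
endfacet
facet normal 0.835 -0.368 0.410
outer loop
vertex -1.556 3.421 2.907
vertex -2.487 2.448 3.929
vertex -1.536 2.333 1.889
endloop
endfacet
facet normal -0.013 0.730 0.683
outer loop
vertex -1.556 3.421 2.907
vertex -2.733 3.94 2.33
vertex -2.487 2.448 3.929
endloop
endfacet
facet normal -0.834 0.368 -0.410
outer loop
vertex -3.664 2.967 3.351
vertex -2.733 3.94 2.33
vertex -3.644 1.879 2.333
endloop
endfacet
facet normal 0.013 -0.730 -0.683
outer loop
vertex -2.713 2.852 1.311
vertex -1.536 2.333 1.889
vertex -3.644 1.879 2.333
endloop
endfacet
facet normal -0.835 0.368 -0.410
outer loop
vertex -3.644 1.879 2.333
vertex -2.733 3.94 2.33
vertex -2.713 2.852 1.311
endloop
endfacet
facet normal 0.551 0.576 -0.604
outer loop
vertex -2.713 2.852 1.311
vertex -1.556 3.421 2.907
vertex -1.536 2.333 1.889
endloop
endfacet
facet normal 0.550 0.576 -0.604
outer loop
vertex -2.733 3.94 2.33
vertex -1.556 3.421 2.907
vertex -2.713 2.852 1.311
endloop
endfacet

endsolid


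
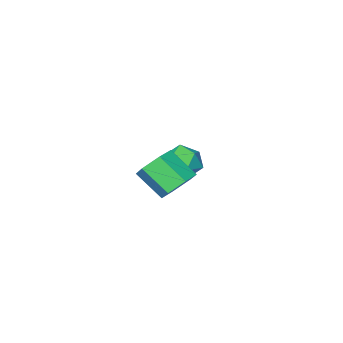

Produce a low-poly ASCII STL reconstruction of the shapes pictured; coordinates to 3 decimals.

solid 
facet normal 0.017 0.888 -0.460
outer loop
vertex -1.81 -2.982 -1.804
vertex -2.499 -2.626 -1.142
vertex -1.503 -2.539 -0.938
endloop
endfacet
facet normal 0.648 0.560 -0.516
outer loop
vertex -1.81 -2.982 -1.804
vertex -1.503 -2.539 -0.938
vertex -1.038 -3.384 -1.271
endloop
endfacet
facet normal 0.542 -0.069 -0.837
outer loop
vertex -1.81 -2.982 -1.804
vertex -1.038 -3.384 -1.271
vertex -1.747 -3.993 -1.68
endloop
endfacet
facet normal -0.153 -0.130 -0.980
outer loop
vertex -1.81 -2.982 -1.804
vertex -1.747 -3.993 -1.68
vertex -2.649 -3.524 -1.601
endloop
endfacet
facet normal -0.479 0.462 -0.747
outer loop
vertex -1.81 -2.982 -1.804
vertex -2.649 -3.524 -1.601
vertex -2.499 -2.626 -1.142
endloop
endfacet
facet normal 0.890 0.433 0.144
outer loop
vertex -1.038 -3.384 -1.271
vertex -1.503 -2.539 -0.938
vertex -1.251 -3.276 -0.279
endloop
endfacet
facet normal -0.132 0.963 0.234
outer loop
vertex -1.503 -2.539 -0.938
vertex -2.499 -2.626 -1.142
vertex -2.153 -2.807 -0.2
endloop
endfacet
facet normal -0.934 0.274 -0.230
outer loop
vertex -2.499 -2.626 -1.142
vertex -2.649 -3.524 -1.601
vertex -2.862 -3.416 -0.609
endloop
endfacet
facet normal -0.408 -0.682 -0.607
outer loop
vertex -2.649 -3.524 -1.601
vertex -1.747 -3.993 -1.68
vertex -2.397 -4.261 -0.942
endloop
endfacet
facet normal 0.719 -0.584 -0.376
outer loop
vertex -1.747 -3.993 -1.68
vertex -1.038 -3.384 -1.271
vertex -1.401 -4.174 -0.738
endloop
endfacet
facet normal 0.153 0.130 0.980
outer loop
vertex -2.09 -3.818 -0.076
vertex -1.251 -3.276 -0.279
vertex -2.153 -2.807 -0.2
endloop
endfacet
facet normal -0.542 0.069 0.837
outer loop
vertex -2.09 -3.818 -0.076
vertex -2.153 -2.807 -0.2
vertex -2.862 -3.416 -0.609
endloop
endfacet
facet normal -0.648 -0.560 0.516
outer loop
vertex -2.09 -3.818 -0.076
vertex -2.862 -3.416 -0.609
vertex -2.397 -4.261 -0.942
endloop
endfacet
facet normal -0.017 -0.888 0.460
outer loop
vertex -2.09 -3.818 -0.076
vertex -2.397 -4.261 -0.942
vertex -1.401 -4.174 -0.738
endloop
endfacet
facet normal 0.479 -0.462 0.747
outer loop
vertex -2.09 -3.818 -0.076
vertex -1.401 -4.174 -0.738
vertex -1.251 -3.276 -0.279
endloop
endfacet
facet normal 0.408 0.682 0.607
outer loop
vertex -2.153 -2.807 -0.2
vertex -1.251 -3.276 -0.279
vertex -1.503 -2.539 -0.938
endloop
endfacet
facet normal -0.719 0.584 0.376
outer loop
vertex -2.862 -3.416 -0.609
vertex -2.153 -2.807 -0.2
vertex -2.499 -2.626 -1.142
endloop
endfacet
facet normal -0.890 -0.433 -0.144
outer loop
vertex -2.397 -4.261 -0.942
vertex -2.862 -3.416 -0.609
vertex -2.649 -3.524 -1.601
endloop
endfacet
facet normal 0.132 -0.963 -0.234
outer loop
vertex -1.401 -4.174 -0.738
vertex -2.397 -4.261 -0.942
vertex -1.747 -3.993 -1.68
endloop
endfacet
facet normal 0.934 -0.274 0.230
outer loop
vertex -1.251 -3.276 -0.279
vertex -1.401 -4.174 -0.738
vertex -1.038 -3.384 -1.271
endloop
endfacet
facet normal -0.280 0.713 -0.643
outer loop
vertex 3.163 2.572 1.652
vertex 2.324 2.177 1.579
vertex 2.478 2.824 2.229
endloop
endfacet
facet normal 0.616 0.647 0.449
outer loop
vertex 3.163 2.572 1.652
vertex 2.478 2.824 2.229
vertex 3.615 1.418 2.695
endloop
endfacet
facet normal 0.616 0.647 0.449
outer loop
vertex 3.615 1.418 2.695
vertex 2.478 2.824 2.229
vertex 2.93 1.67 3.271
endloop
endfacet
facet normal 0.279 -0.713 0.643
outer loop
vertex 3.615 1.418 2.695
vertex 2.93 1.67 3.271
vertex 2.776 1.023 2.621
endloop
endfacet
facet normal -0.278 0.713 -0.644
outer loop
vertex 2.478 2.824 2.229
vertex 2.324 2.177 1.579
vertex 1.639 2.43 2.155
endloop
endfacet
facet normal -0.329 0.558 0.761
outer loop
vertex 2.478 2.824 2.229
vertex 1.639 2.43 2.155
vertex 2.93 1.67 3.271
endloop
endfacet
facet normal -0.329 0.559 0.761
outer loop
vertex 2.93 1.67 3.271
vertex 1.639 2.43 2.155
vertex 2.091 1.275 3.198
endloop
endfacet
facet normal 0.280 -0.713 0.643
outer loop
vertex 2.93 1.67 3.271
vertex 2.091 1.275 3.198
vertex 2.776 1.023 2.621
endloop
endfacet
facet normal -0.279 0.712 -0.644
outer loop
vertex 1.639 2.43 2.155
vertex 2.324 2.177 1.579
vertex 1.485 1.782 1.505
endloop
endfacet
facet normal -0.946 -0.088 0.312
outer loop
vertex 1.639 2.43 2.155
vertex 1.485 1.782 1.505
vertex 2.091 1.275 3.198
endloop
endfacet
facet normal -0.946 -0.088 0.312
outer loop
vertex 2.091 1.275 3.198
vertex 1.485 1.782 1.505
vertex 1.937 0.628 2.548
endloop
endfacet
facet normal 0.280 -0.713 0.643
outer loop
vertex 2.091 1.275 3.198
vertex 1.937 0.628 2.548
vertex 2.776 1.023 2.621
endloop
endfacet
facet normal -0.279 0.713 -0.643
outer loop
vertex 1.485 1.782 1.505
vertex 2.324 2.177 1.579
vertex 2.17 1.53 0.929
endloop
endfacet
facet normal -0.616 -0.647 -0.449
outer loop
vertex 1.485 1.782 1.505
vertex 2.17 1.53 0.929
vertex 1.937 0.628 2.548
endloop
endfacet
facet normal -0.616 -0.647 -0.449
outer loop
vertex 1.937 0.628 2.548
vertex 2.17 1.53 0.929
vertex 2.622 0.376 1.971
endloop
endfacet
facet normal 0.280 -0.713 0.643
outer loop
vertex 1.937 0.628 2.548
vertex 2.622 0.376 1.971
vertex 2.776 1.023 2.621
endloop
endfacet
facet normal -0.280 0.713 -0.643
outer loop
vertex 2.17 1.53 0.929
vertex 2.324 2.177 1.579
vertex 3.009 1.925 1.002
endloop
endfacet
facet normal 0.329 -0.559 -0.761
outer loop
vertex 2.17 1.53 0.929
vertex 3.009 1.925 1.002
vertex 2.622 0.376 1.971
endloop
endfacet
facet normal 0.329 -0.559 -0.761
outer loop
vertex 2.622 0.376 1.971
vertex 3.009 1.925 1.002
vertex 3.461 0.77 2.045
endloop
endfacet
facet normal 0.278 -0.713 0.644
outer loop
vertex 2.622 0.376 1.971
vertex 3.461 0.77 2.045
vertex 2.776 1.023 2.621
endloop
endfacet
facet normal -0.280 0.713 -0.643
outer loop
vertex 3.009 1.925 1.002
vertex 2.324 2.177 1.579
vertex 3.163 2.572 1.652
endloop
endfacet
facet normal 0.946 0.088 -0.312
outer loop
vertex 3.009 1.925 1.002
vertex 3.163 2.572 1.652
vertex 3.461 0.77 2.045
endloop
endfacet
facet normal 0.946 0.088 -0.312
outer loop
vertex 3.461 0.77 2.045
vertex 3.163 2.572 1.652
vertex 3.615 1.418 2.695
endloop
endfacet
facet normal 0.279 -0.712 0.644
outer loop
vertex 3.461 0.77 2.045
vertex 3.615 1.418 2.695
vertex 2.776 1.023 2.621
endloop
endfacet

endsolid


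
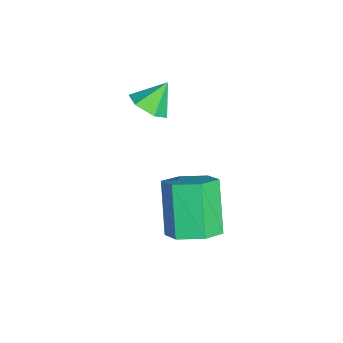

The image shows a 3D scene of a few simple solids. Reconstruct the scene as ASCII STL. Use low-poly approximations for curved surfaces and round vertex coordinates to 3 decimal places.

solid 
facet normal 0.603 0.007 -0.797
outer loop
vertex 3.651 2.18 -2.076
vertex 2.946 1.897 -2.612
vertex 3.1 2.806 -2.487
endloop
endfacet
facet normal 0.534 0.739 0.410
outer loop
vertex 3.651 2.18 -2.076
vertex 3.1 2.806 -2.487
vertex 2.439 2.166 -0.473
endloop
endfacet
facet normal 0.534 0.739 0.410
outer loop
vertex 2.439 2.166 -0.473
vertex 3.1 2.806 -2.487
vertex 1.888 2.792 -0.884
endloop
endfacet
facet normal -0.603 -0.007 0.798
outer loop
vertex 2.439 2.166 -0.473
vertex 1.888 2.792 -0.884
vertex 1.734 1.883 -1.008
endloop
endfacet
facet normal 0.603 0.008 -0.798
outer loop
vertex 3.1 2.806 -2.487
vertex 2.946 1.897 -2.612
vertex 2.394 2.523 -3.023
endloop
endfacet
facet normal -0.247 0.953 -0.178
outer loop
vertex 3.1 2.806 -2.487
vertex 2.394 2.523 -3.023
vertex 1.888 2.792 -0.884
endloop
endfacet
facet normal -0.248 0.952 -0.178
outer loop
vertex 1.888 2.792 -0.884
vertex 2.394 2.523 -3.023
vertex 1.182 2.508 -1.42
endloop
endfacet
facet normal -0.603 -0.007 0.798
outer loop
vertex 1.888 2.792 -0.884
vertex 1.182 2.508 -1.42
vertex 1.734 1.883 -1.008
endloop
endfacet
facet normal 0.603 0.007 -0.798
outer loop
vertex 2.394 2.523 -3.023
vertex 2.946 1.897 -2.612
vertex 2.241 1.614 -3.147
endloop
endfacet
facet normal -0.781 0.212 -0.588
outer loop
vertex 2.394 2.523 -3.023
vertex 2.241 1.614 -3.147
vertex 1.182 2.508 -1.42
endloop
endfacet
facet normal -0.780 0.212 -0.588
outer loop
vertex 1.182 2.508 -1.42
vertex 2.241 1.614 -3.147
vertex 1.029 1.6 -1.544
endloop
endfacet
facet normal -0.603 -0.007 0.797
outer loop
vertex 1.182 2.508 -1.42
vertex 1.029 1.6 -1.544
vertex 1.734 1.883 -1.008
endloop
endfacet
facet normal 0.603 0.007 -0.798
outer loop
vertex 2.241 1.614 -3.147
vertex 2.946 1.897 -2.612
vertex 2.792 0.988 -2.736
endloop
endfacet
facet normal -0.534 -0.739 -0.410
outer loop
vertex 2.241 1.614 -3.147
vertex 2.792 0.988 -2.736
vertex 1.029 1.6 -1.544
endloop
endfacet
facet normal -0.534 -0.739 -0.410
outer loop
vertex 1.029 1.6 -1.544
vertex 2.792 0.988 -2.736
vertex 1.58 0.974 -1.133
endloop
endfacet
facet normal -0.603 -0.007 0.797
outer loop
vertex 1.029 1.6 -1.544
vertex 1.58 0.974 -1.133
vertex 1.734 1.883 -1.008
endloop
endfacet
facet normal 0.603 0.007 -0.798
outer loop
vertex 2.792 0.988 -2.736
vertex 2.946 1.897 -2.612
vertex 3.498 1.272 -2.2
endloop
endfacet
facet normal 0.247 -0.952 0.179
outer loop
vertex 2.792 0.988 -2.736
vertex 3.498 1.272 -2.2
vertex 1.58 0.974 -1.133
endloop
endfacet
facet normal 0.247 -0.953 0.178
outer loop
vertex 1.58 0.974 -1.133
vertex 3.498 1.272 -2.2
vertex 2.286 1.257 -0.597
endloop
endfacet
facet normal -0.603 -0.008 0.798
outer loop
vertex 1.58 0.974 -1.133
vertex 2.286 1.257 -0.597
vertex 1.734 1.883 -1.008
endloop
endfacet
facet normal 0.603 0.007 -0.797
outer loop
vertex 3.498 1.272 -2.2
vertex 2.946 1.897 -2.612
vertex 3.651 2.18 -2.076
endloop
endfacet
facet normal 0.781 -0.212 0.588
outer loop
vertex 3.498 1.272 -2.2
vertex 3.651 2.18 -2.076
vertex 2.286 1.257 -0.597
endloop
endfacet
facet normal 0.780 -0.212 0.588
outer loop
vertex 2.286 1.257 -0.597
vertex 3.651 2.18 -2.076
vertex 2.439 2.166 -0.473
endloop
endfacet
facet normal -0.603 -0.007 0.798
outer loop
vertex 2.286 1.257 -0.597
vertex 2.439 2.166 -0.473
vertex 1.734 1.883 -1.008
endloop
endfacet
facet normal 0.316 -0.586 -0.746
outer loop
vertex 0.407 0.262 1.786
vertex 0.049 0.689 1.299
vertex 0.751 0.84 1.478
endloop
endfacet
facet normal 0.563 0.102 0.820
outer loop
vertex 0.407 0.262 1.786
vertex 0.751 0.84 1.478
vertex -0.309 1.351 2.141
endloop
endfacet
facet normal 0.316 -0.586 -0.746
outer loop
vertex 0.751 0.84 1.478
vertex 0.049 0.689 1.299
vertex 0.394 1.267 0.991
endloop
endfacet
facet normal 0.554 0.784 0.281
outer loop
vertex 0.751 0.84 1.478
vertex 0.394 1.267 0.991
vertex -0.309 1.351 2.141
endloop
endfacet
facet normal 0.317 -0.586 -0.745
outer loop
vertex 0.394 1.267 0.991
vertex 0.049 0.689 1.299
vertex -0.308 1.116 0.811
endloop
endfacet
facet normal -0.165 0.971 -0.172
outer loop
vertex 0.394 1.267 0.991
vertex -0.308 1.116 0.811
vertex -0.309 1.351 2.141
endloop
endfacet
facet normal 0.318 -0.586 -0.745
outer loop
vertex -0.308 1.116 0.811
vertex 0.049 0.689 1.299
vertex -0.652 0.538 1.119
endloop
endfacet
facet normal -0.875 0.476 -0.085
outer loop
vertex -0.308 1.116 0.811
vertex -0.652 0.538 1.119
vertex -0.309 1.351 2.141
endloop
endfacet
facet normal 0.318 -0.585 -0.746
outer loop
vertex -0.652 0.538 1.119
vertex 0.049 0.689 1.299
vertex -0.295 0.111 1.606
endloop
endfacet
facet normal -0.867 -0.206 0.455
outer loop
vertex -0.652 0.538 1.119
vertex -0.295 0.111 1.606
vertex -0.309 1.351 2.141
endloop
endfacet
facet normal 0.317 -0.585 -0.746
outer loop
vertex -0.295 0.111 1.606
vertex 0.049 0.689 1.299
vertex 0.407 0.262 1.786
endloop
endfacet
facet normal -0.148 -0.393 0.907
outer loop
vertex -0.295 0.111 1.606
vertex 0.407 0.262 1.786
vertex -0.309 1.351 2.141
endloop
endfacet

endsolid


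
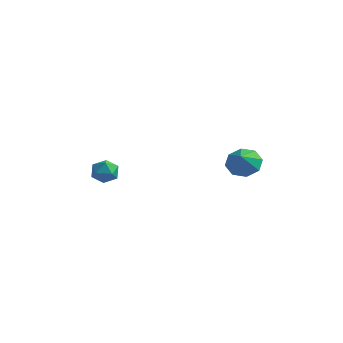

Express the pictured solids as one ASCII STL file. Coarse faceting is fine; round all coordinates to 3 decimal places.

solid 
facet normal -0.410 0.911 0.053
outer loop
vertex -3.72 -1.75 -0.195
vertex -4.456 -2.084 -0.147
vertex -4.035 -1.934 0.528
endloop
endfacet
facet normal 0.244 0.909 0.338
outer loop
vertex -3.72 -1.75 -0.195
vertex -4.035 -1.934 0.528
vertex -3.255 -2.087 0.376
endloop
endfacet
facet normal 0.703 0.692 -0.165
outer loop
vertex -3.72 -1.75 -0.195
vertex -3.255 -2.087 0.376
vertex -3.194 -2.332 -0.393
endloop
endfacet
facet normal 0.332 0.559 -0.760
outer loop
vertex -3.72 -1.75 -0.195
vertex -3.194 -2.332 -0.393
vertex -3.936 -2.33 -0.716
endloop
endfacet
facet normal -0.356 0.694 -0.625
outer loop
vertex -3.72 -1.75 -0.195
vertex -3.936 -2.33 -0.716
vertex -4.456 -2.084 -0.147
endloop
endfacet
facet normal 0.253 0.429 0.867
outer loop
vertex -3.255 -2.087 0.376
vertex -4.035 -1.934 0.528
vertex -3.704 -2.63 0.776
endloop
endfacet
facet normal -0.805 0.433 0.406
outer loop
vertex -4.035 -1.934 0.528
vertex -4.456 -2.084 -0.147
vertex -4.446 -2.628 0.453
endloop
endfacet
facet normal -0.717 0.084 -0.692
outer loop
vertex -4.456 -2.084 -0.147
vertex -3.936 -2.33 -0.716
vertex -4.385 -2.873 -0.316
endloop
endfacet
facet normal 0.395 -0.136 -0.909
outer loop
vertex -3.936 -2.33 -0.716
vertex -3.194 -2.332 -0.393
vertex -3.605 -3.026 -0.468
endloop
endfacet
facet normal 0.995 0.078 0.054
outer loop
vertex -3.194 -2.332 -0.393
vertex -3.255 -2.087 0.376
vertex -3.184 -2.876 0.207
endloop
endfacet
facet normal -0.332 -0.559 0.760
outer loop
vertex -3.92 -3.21 0.255
vertex -3.704 -2.63 0.776
vertex -4.446 -2.628 0.453
endloop
endfacet
facet normal -0.703 -0.692 0.165
outer loop
vertex -3.92 -3.21 0.255
vertex -4.446 -2.628 0.453
vertex -4.385 -2.873 -0.316
endloop
endfacet
facet normal -0.244 -0.909 -0.338
outer loop
vertex -3.92 -3.21 0.255
vertex -4.385 -2.873 -0.316
vertex -3.605 -3.026 -0.468
endloop
endfacet
facet normal 0.410 -0.911 -0.053
outer loop
vertex -3.92 -3.21 0.255
vertex -3.605 -3.026 -0.468
vertex -3.184 -2.876 0.207
endloop
endfacet
facet normal 0.356 -0.694 0.625
outer loop
vertex -3.92 -3.21 0.255
vertex -3.184 -2.876 0.207
vertex -3.704 -2.63 0.776
endloop
endfacet
facet normal -0.395 0.136 0.909
outer loop
vertex -4.446 -2.628 0.453
vertex -3.704 -2.63 0.776
vertex -4.035 -1.934 0.528
endloop
endfacet
facet normal -0.995 -0.078 -0.054
outer loop
vertex -4.385 -2.873 -0.316
vertex -4.446 -2.628 0.453
vertex -4.456 -2.084 -0.147
endloop
endfacet
facet normal -0.253 -0.429 -0.867
outer loop
vertex -3.605 -3.026 -0.468
vertex -4.385 -2.873 -0.316
vertex -3.936 -2.33 -0.716
endloop
endfacet
facet normal 0.805 -0.433 -0.406
outer loop
vertex -3.184 -2.876 0.207
vertex -3.605 -3.026 -0.468
vertex -3.194 -2.332 -0.393
endloop
endfacet
facet normal 0.717 -0.084 0.692
outer loop
vertex -3.704 -2.63 0.776
vertex -3.184 -2.876 0.207
vertex -3.255 -2.087 0.376
endloop
endfacet
facet normal -0.118 0.637 -0.762
outer loop
vertex 3.907 -0.198 1.708
vertex 3.064 -0.606 1.497
vertex 3.346 0.119 2.06
endloop
endfacet
facet normal 0.569 0.102 0.816
outer loop
vertex 3.907 -0.198 1.708
vertex 3.346 0.119 2.06
vertex 3.196 -1.314 2.343
endloop
endfacet
facet normal -0.119 0.637 -0.761
outer loop
vertex 3.346 0.119 2.06
vertex 3.064 -0.606 1.497
vertex 2.619 0.011 2.083
endloop
endfacet
facet normal 0.002 0.194 0.981
outer loop
vertex 3.346 0.119 2.06
vertex 2.619 0.011 2.083
vertex 3.196 -1.314 2.343
endloop
endfacet
facet normal -0.119 0.637 -0.761
outer loop
vertex 2.619 0.011 2.083
vertex 3.064 -0.606 1.497
vertex 2.154 -0.459 1.762
endloop
endfacet
facet normal -0.524 -0.062 0.849
outer loop
vertex 2.619 0.011 2.083
vertex 2.154 -0.459 1.762
vertex 3.196 -1.314 2.343
endloop
endfacet
facet normal -0.119 0.637 -0.762
outer loop
vertex 2.154 -0.459 1.762
vertex 3.064 -0.606 1.497
vertex 2.221 -1.015 1.287
endloop
endfacet
facet normal -0.699 -0.512 0.500
outer loop
vertex 2.154 -0.459 1.762
vertex 2.221 -1.015 1.287
vertex 3.196 -1.314 2.343
endloop
endfacet
facet normal -0.119 0.636 -0.762
outer loop
vertex 2.221 -1.015 1.287
vertex 3.064 -0.606 1.497
vertex 2.783 -1.332 0.935
endloop
endfacet
facet normal -0.421 -0.897 0.135
outer loop
vertex 2.221 -1.015 1.287
vertex 2.783 -1.332 0.935
vertex 3.196 -1.314 2.343
endloop
endfacet
facet normal -0.119 0.636 -0.762
outer loop
vertex 2.783 -1.332 0.935
vertex 3.064 -0.606 1.497
vertex 3.509 -1.224 0.912
endloop
endfacet
facet normal 0.146 -0.989 -0.030
outer loop
vertex 2.783 -1.332 0.935
vertex 3.509 -1.224 0.912
vertex 3.196 -1.314 2.343
endloop
endfacet
facet normal -0.118 0.636 -0.762
outer loop
vertex 3.509 -1.224 0.912
vertex 3.064 -0.606 1.497
vertex 3.975 -0.754 1.232
endloop
endfacet
facet normal 0.671 -0.734 0.101
outer loop
vertex 3.509 -1.224 0.912
vertex 3.975 -0.754 1.232
vertex 3.196 -1.314 2.343
endloop
endfacet
facet normal -0.118 0.637 -0.761
outer loop
vertex 3.975 -0.754 1.232
vertex 3.064 -0.606 1.497
vertex 3.907 -0.198 1.708
endloop
endfacet
facet normal 0.847 -0.283 0.451
outer loop
vertex 3.975 -0.754 1.232
vertex 3.907 -0.198 1.708
vertex 3.196 -1.314 2.343
endloop
endfacet

endsolid


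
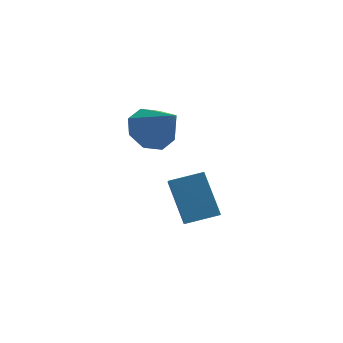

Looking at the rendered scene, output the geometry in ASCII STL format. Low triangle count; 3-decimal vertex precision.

solid 
facet normal -0.920 -0.313 -0.235
outer loop
vertex 0.408 -3.764 -2.847
vertex 0.179 -2.389 -3.785
vertex 1.149 -4.737 -4.454
endloop
endfacet
facet normal 0.136 -0.818 0.558
outer loop
vertex 2.401 -4.311 -4.135
vertex 0.408 -3.764 -2.847
vertex 1.149 -4.737 -4.454
endloop
endfacet
facet normal -0.920 -0.313 -0.235
outer loop
vertex 1.149 -4.737 -4.454
vertex 0.179 -2.389 -3.785
vertex 0.921 -3.362 -5.392
endloop
endfacet
facet normal 0.367 -0.482 -0.796
outer loop
vertex 0.921 -3.362 -5.392
vertex 2.401 -4.311 -4.135
vertex 1.149 -4.737 -4.454
endloop
endfacet
facet normal -0.367 0.482 0.796
outer loop
vertex 0.408 -3.764 -2.847
vertex 1.431 -1.963 -3.466
vertex 0.179 -2.389 -3.785
endloop
endfacet
facet normal 0.136 -0.818 0.558
outer loop
vertex 1.659 -3.338 -2.528
vertex 0.408 -3.764 -2.847
vertex 2.401 -4.311 -4.135
endloop
endfacet
facet normal -0.367 0.482 0.796
outer loop
vertex 1.659 -3.338 -2.528
vertex 1.431 -1.963 -3.466
vertex 0.408 -3.764 -2.847
endloop
endfacet
facet normal -0.136 0.818 -0.558
outer loop
vertex 0.179 -2.389 -3.785
vertex 1.431 -1.963 -3.466
vertex 0.921 -3.362 -5.392
endloop
endfacet
facet normal 0.367 -0.482 -0.796
outer loop
vertex 2.172 -2.936 -5.073
vertex 2.401 -4.311 -4.135
vertex 0.921 -3.362 -5.392
endloop
endfacet
facet normal -0.136 0.818 -0.558
outer loop
vertex 0.921 -3.362 -5.392
vertex 1.431 -1.963 -3.466
vertex 2.172 -2.936 -5.073
endloop
endfacet
facet normal 0.920 0.314 0.235
outer loop
vertex 2.172 -2.936 -5.073
vertex 1.659 -3.338 -2.528
vertex 2.401 -4.311 -4.135
endloop
endfacet
facet normal 0.920 0.313 0.235
outer loop
vertex 1.431 -1.963 -3.466
vertex 1.659 -3.338 -2.528
vertex 2.172 -2.936 -5.073
endloop
endfacet
facet normal -0.559 0.452 -0.695
outer loop
vertex 0.167 -3.615 -1.301
vertex -0.307 -3.081 -0.573
vertex 0.523 -2.938 -1.147
endloop
endfacet
facet normal 0.871 -0.389 -0.301
outer loop
vertex 0.167 -3.615 -1.301
vertex 0.523 -2.938 -1.147
vertex 0.727 -3.919 0.713
endloop
endfacet
facet normal -0.559 0.453 -0.695
outer loop
vertex 0.523 -2.938 -1.147
vertex -0.307 -3.081 -0.573
vertex 0.394 -2.345 -0.657
endloop
endfacet
facet normal 0.978 0.210 0.003
outer loop
vertex 0.523 -2.938 -1.147
vertex 0.394 -2.345 -0.657
vertex 0.727 -3.919 0.713
endloop
endfacet
facet normal -0.558 0.453 -0.695
outer loop
vertex 0.394 -2.345 -0.657
vertex -0.307 -3.081 -0.573
vertex -0.147 -2.183 -0.117
endloop
endfacet
facet normal 0.661 0.568 0.492
outer loop
vertex 0.394 -2.345 -0.657
vertex -0.147 -2.183 -0.117
vertex 0.727 -3.919 0.713
endloop
endfacet
facet normal -0.559 0.452 -0.695
outer loop
vertex -0.147 -2.183 -0.117
vertex -0.307 -3.081 -0.573
vertex -0.781 -2.548 0.156
endloop
endfacet
facet normal 0.105 0.472 0.875
outer loop
vertex -0.147 -2.183 -0.117
vertex -0.781 -2.548 0.156
vertex 0.727 -3.919 0.713
endloop
endfacet
facet normal -0.560 0.452 -0.695
outer loop
vertex -0.781 -2.548 0.156
vertex -0.307 -3.081 -0.573
vertex -1.137 -3.225 0.002
endloop
endfacet
facet normal -0.363 -0.021 0.932
outer loop
vertex -0.781 -2.548 0.156
vertex -1.137 -3.225 0.002
vertex 0.727 -3.919 0.713
endloop
endfacet
facet normal -0.559 0.453 -0.694
outer loop
vertex -1.137 -3.225 0.002
vertex -0.307 -3.081 -0.573
vertex -1.008 -3.818 -0.489
endloop
endfacet
facet normal -0.470 -0.621 0.627
outer loop
vertex -1.137 -3.225 0.002
vertex -1.008 -3.818 -0.489
vertex 0.727 -3.919 0.713
endloop
endfacet
facet normal -0.559 0.453 -0.694
outer loop
vertex -1.008 -3.818 -0.489
vertex -0.307 -3.081 -0.573
vertex -0.468 -3.979 -1.029
endloop
endfacet
facet normal -0.153 -0.978 0.139
outer loop
vertex -1.008 -3.818 -0.489
vertex -0.468 -3.979 -1.029
vertex 0.727 -3.919 0.713
endloop
endfacet
facet normal -0.558 0.453 -0.695
outer loop
vertex -0.468 -3.979 -1.029
vertex -0.307 -3.081 -0.573
vertex 0.167 -3.615 -1.301
endloop
endfacet
facet normal 0.401 -0.883 -0.245
outer loop
vertex -0.468 -3.979 -1.029
vertex 0.167 -3.615 -1.301
vertex 0.727 -3.919 0.713
endloop
endfacet

endsolid


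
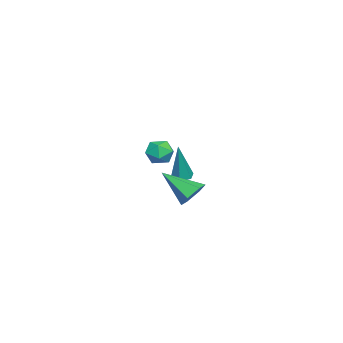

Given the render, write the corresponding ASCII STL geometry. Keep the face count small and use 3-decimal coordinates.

solid 
facet normal 0.118 0.795 -0.594
outer loop
vertex -0.022 3.447 -4.728
vertex -0.452 3.912 -4.191
vertex 0.372 3.846 -4.116
endloop
endfacet
facet normal 0.780 -0.618 -0.100
outer loop
vertex -0.022 3.447 -4.728
vertex 0.372 3.846 -4.116
vertex -0.688 2.328 -3.009
endloop
endfacet
facet normal 0.118 0.796 -0.593
outer loop
vertex 0.372 3.846 -4.116
vertex -0.452 3.912 -4.191
vertex -0.059 4.31 -3.579
endloop
endfacet
facet normal 0.756 -0.052 0.652
outer loop
vertex 0.372 3.846 -4.116
vertex -0.059 4.31 -3.579
vertex -0.688 2.328 -3.009
endloop
endfacet
facet normal 0.119 0.796 -0.594
outer loop
vertex -0.059 4.31 -3.579
vertex -0.452 3.912 -4.191
vertex -0.882 4.376 -3.655
endloop
endfacet
facet normal -0.064 0.295 0.953
outer loop
vertex -0.059 4.31 -3.579
vertex -0.882 4.376 -3.655
vertex -0.688 2.328 -3.009
endloop
endfacet
facet normal 0.119 0.796 -0.594
outer loop
vertex -0.882 4.376 -3.655
vertex -0.452 3.912 -4.191
vertex -1.276 3.978 -4.267
endloop
endfacet
facet normal -0.860 0.077 0.504
outer loop
vertex -0.882 4.376 -3.655
vertex -1.276 3.978 -4.267
vertex -0.688 2.328 -3.009
endloop
endfacet
facet normal 0.119 0.795 -0.595
outer loop
vertex -1.276 3.978 -4.267
vertex -0.452 3.912 -4.191
vertex -0.846 3.513 -4.803
endloop
endfacet
facet normal -0.837 -0.488 -0.248
outer loop
vertex -1.276 3.978 -4.267
vertex -0.846 3.513 -4.803
vertex -0.688 2.328 -3.009
endloop
endfacet
facet normal 0.118 0.795 -0.594
outer loop
vertex -0.846 3.513 -4.803
vertex -0.452 3.912 -4.191
vertex -0.022 3.447 -4.728
endloop
endfacet
facet normal -0.017 -0.835 -0.550
outer loop
vertex -0.846 3.513 -4.803
vertex -0.022 3.447 -4.728
vertex -0.688 2.328 -3.009
endloop
endfacet
facet normal -0.845 0.357 0.397
outer loop
vertex 2.985 3.893 -0.283
vertex 2.798 3.205 -0.062
vertex 3.197 3.647 0.389
endloop
endfacet
facet normal -0.328 0.849 0.414
outer loop
vertex 2.985 3.893 -0.283
vertex 3.197 3.647 0.389
vertex 3.673 4.037 -0.033
endloop
endfacet
facet normal -0.108 0.961 -0.255
outer loop
vertex 2.985 3.893 -0.283
vertex 3.673 4.037 -0.033
vertex 3.569 3.836 -0.745
endloop
endfacet
facet normal -0.490 0.538 -0.686
outer loop
vertex 2.985 3.893 -0.283
vertex 3.569 3.836 -0.745
vertex 3.028 3.322 -0.762
endloop
endfacet
facet normal -0.945 0.166 -0.283
outer loop
vertex 2.985 3.893 -0.283
vertex 3.028 3.322 -0.762
vertex 2.798 3.205 -0.062
endloop
endfacet
facet normal 0.221 0.579 0.785
outer loop
vertex 3.673 4.037 -0.033
vertex 3.197 3.647 0.389
vertex 3.912 3.438 0.342
endloop
endfacet
facet normal -0.617 -0.215 0.757
outer loop
vertex 3.197 3.647 0.389
vertex 2.798 3.205 -0.062
vertex 3.371 2.924 0.325
endloop
endfacet
facet normal -0.778 -0.526 -0.344
outer loop
vertex 2.798 3.205 -0.062
vertex 3.028 3.322 -0.762
vertex 3.267 2.723 -0.387
endloop
endfacet
facet normal -0.043 0.078 -0.996
outer loop
vertex 3.028 3.322 -0.762
vertex 3.569 3.836 -0.745
vertex 3.743 3.113 -0.809
endloop
endfacet
facet normal 0.575 0.761 -0.299
outer loop
vertex 3.569 3.836 -0.745
vertex 3.673 4.037 -0.033
vertex 4.142 3.555 -0.358
endloop
endfacet
facet normal 0.490 -0.538 0.686
outer loop
vertex 3.955 2.867 -0.137
vertex 3.912 3.438 0.342
vertex 3.371 2.924 0.325
endloop
endfacet
facet normal 0.108 -0.961 0.255
outer loop
vertex 3.955 2.867 -0.137
vertex 3.371 2.924 0.325
vertex 3.267 2.723 -0.387
endloop
endfacet
facet normal 0.328 -0.849 -0.414
outer loop
vertex 3.955 2.867 -0.137
vertex 3.267 2.723 -0.387
vertex 3.743 3.113 -0.809
endloop
endfacet
facet normal 0.845 -0.357 -0.397
outer loop
vertex 3.955 2.867 -0.137
vertex 3.743 3.113 -0.809
vertex 4.142 3.555 -0.358
endloop
endfacet
facet normal 0.945 -0.166 0.283
outer loop
vertex 3.955 2.867 -0.137
vertex 4.142 3.555 -0.358
vertex 3.912 3.438 0.342
endloop
endfacet
facet normal 0.043 -0.078 0.996
outer loop
vertex 3.371 2.924 0.325
vertex 3.912 3.438 0.342
vertex 3.197 3.647 0.389
endloop
endfacet
facet normal -0.575 -0.761 0.299
outer loop
vertex 3.267 2.723 -0.387
vertex 3.371 2.924 0.325
vertex 2.798 3.205 -0.062
endloop
endfacet
facet normal -0.221 -0.579 -0.785
outer loop
vertex 3.743 3.113 -0.809
vertex 3.267 2.723 -0.387
vertex 3.028 3.322 -0.762
endloop
endfacet
facet normal 0.617 0.215 -0.757
outer loop
vertex 4.142 3.555 -0.358
vertex 3.743 3.113 -0.809
vertex 3.569 3.836 -0.745
endloop
endfacet
facet normal 0.778 0.526 0.344
outer loop
vertex 3.912 3.438 0.342
vertex 4.142 3.555 -0.358
vertex 3.673 4.037 -0.033
endloop
endfacet
facet normal -0.268 0.018 -0.963
outer loop
vertex -2.687 2.221 -4.071
vertex -2.983 2.699 -3.98
vertex -2.434 2.728 -4.132
endloop
endfacet
facet normal 0.893 -0.449 -0.028
outer loop
vertex -2.687 2.221 -4.071
vertex -2.434 2.728 -4.132
vertex -2.397 2.661 -1.88
endloop
endfacet
facet normal -0.268 0.017 -0.963
outer loop
vertex -2.434 2.728 -4.132
vertex -2.983 2.699 -3.98
vertex -2.731 3.207 -4.041
endloop
endfacet
facet normal 0.850 0.527 0.002
outer loop
vertex -2.434 2.728 -4.132
vertex -2.731 3.207 -4.041
vertex -2.397 2.661 -1.88
endloop
endfacet
facet normal -0.270 0.018 -0.963
outer loop
vertex -2.731 3.207 -4.041
vertex -2.983 2.699 -3.98
vertex -3.279 3.177 -3.888
endloop
endfacet
facet normal 0.015 0.970 0.243
outer loop
vertex -2.731 3.207 -4.041
vertex -3.279 3.177 -3.888
vertex -2.397 2.661 -1.88
endloop
endfacet
facet normal -0.270 0.018 -0.963
outer loop
vertex -3.279 3.177 -3.888
vertex -2.983 2.699 -3.98
vertex -3.531 2.67 -3.827
endloop
endfacet
facet normal -0.775 0.440 0.454
outer loop
vertex -3.279 3.177 -3.888
vertex -3.531 2.67 -3.827
vertex -2.397 2.661 -1.88
endloop
endfacet
facet normal -0.270 0.018 -0.963
outer loop
vertex -3.531 2.67 -3.827
vertex -2.983 2.699 -3.98
vertex -3.235 2.191 -3.919
endloop
endfacet
facet normal -0.732 -0.534 0.424
outer loop
vertex -3.531 2.67 -3.827
vertex -3.235 2.191 -3.919
vertex -2.397 2.661 -1.88
endloop
endfacet
facet normal -0.268 0.017 -0.963
outer loop
vertex -3.235 2.191 -3.919
vertex -2.983 2.699 -3.98
vertex -2.687 2.221 -4.071
endloop
endfacet
facet normal 0.104 -0.978 0.183
outer loop
vertex -3.235 2.191 -3.919
vertex -2.687 2.221 -4.071
vertex -2.397 2.661 -1.88
endloop
endfacet

endsolid


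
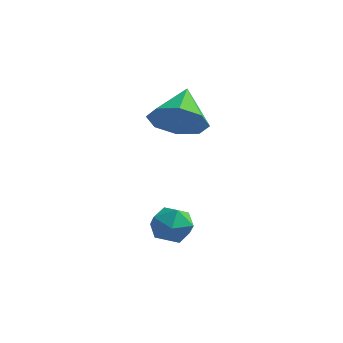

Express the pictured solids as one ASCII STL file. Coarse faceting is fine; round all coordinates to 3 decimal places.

solid 
facet normal 0.231 0.939 -0.255
outer loop
vertex -2.601 1.812 -2.312
vertex -3.309 2.039 -2.118
vertex -2.748 2.043 -1.595
endloop
endfacet
facet normal 0.808 0.589 -0.024
outer loop
vertex -2.601 1.812 -2.312
vertex -2.748 2.043 -1.595
vertex -2.304 1.429 -1.717
endloop
endfacet
facet normal 0.898 0.014 -0.439
outer loop
vertex -2.601 1.812 -2.312
vertex -2.304 1.429 -1.717
vertex -2.591 1.045 -2.316
endloop
endfacet
facet normal 0.376 0.010 -0.927
outer loop
vertex -2.601 1.812 -2.312
vertex -2.591 1.045 -2.316
vertex -3.212 1.421 -2.564
endloop
endfacet
facet normal -0.036 0.581 -0.813
outer loop
vertex -2.601 1.812 -2.312
vertex -3.212 1.421 -2.564
vertex -3.309 2.039 -2.118
endloop
endfacet
facet normal 0.678 0.363 0.639
outer loop
vertex -2.304 1.429 -1.717
vertex -2.748 2.043 -1.595
vertex -2.828 1.419 -1.156
endloop
endfacet
facet normal -0.256 0.929 0.267
outer loop
vertex -2.748 2.043 -1.595
vertex -3.309 2.039 -2.118
vertex -3.449 1.795 -1.404
endloop
endfacet
facet normal -0.687 0.351 -0.636
outer loop
vertex -3.309 2.039 -2.118
vertex -3.212 1.421 -2.564
vertex -3.736 1.411 -2.003
endloop
endfacet
facet normal -0.020 -0.574 -0.819
outer loop
vertex -3.212 1.421 -2.564
vertex -2.591 1.045 -2.316
vertex -3.292 0.797 -2.125
endloop
endfacet
facet normal 0.824 -0.566 -0.032
outer loop
vertex -2.591 1.045 -2.316
vertex -2.304 1.429 -1.717
vertex -2.731 0.801 -1.602
endloop
endfacet
facet normal -0.376 -0.010 0.927
outer loop
vertex -3.439 1.028 -1.408
vertex -2.828 1.419 -1.156
vertex -3.449 1.795 -1.404
endloop
endfacet
facet normal -0.898 -0.014 0.439
outer loop
vertex -3.439 1.028 -1.408
vertex -3.449 1.795 -1.404
vertex -3.736 1.411 -2.003
endloop
endfacet
facet normal -0.808 -0.589 0.024
outer loop
vertex -3.439 1.028 -1.408
vertex -3.736 1.411 -2.003
vertex -3.292 0.797 -2.125
endloop
endfacet
facet normal -0.231 -0.939 0.255
outer loop
vertex -3.439 1.028 -1.408
vertex -3.292 0.797 -2.125
vertex -2.731 0.801 -1.602
endloop
endfacet
facet normal 0.036 -0.581 0.813
outer loop
vertex -3.439 1.028 -1.408
vertex -2.731 0.801 -1.602
vertex -2.828 1.419 -1.156
endloop
endfacet
facet normal 0.020 0.574 0.819
outer loop
vertex -3.449 1.795 -1.404
vertex -2.828 1.419 -1.156
vertex -2.748 2.043 -1.595
endloop
endfacet
facet normal -0.824 0.566 0.032
outer loop
vertex -3.736 1.411 -2.003
vertex -3.449 1.795 -1.404
vertex -3.309 2.039 -2.118
endloop
endfacet
facet normal -0.678 -0.363 -0.639
outer loop
vertex -3.292 0.797 -2.125
vertex -3.736 1.411 -2.003
vertex -3.212 1.421 -2.564
endloop
endfacet
facet normal 0.256 -0.929 -0.267
outer loop
vertex -2.731 0.801 -1.602
vertex -3.292 0.797 -2.125
vertex -2.591 1.045 -2.316
endloop
endfacet
facet normal 0.687 -0.351 0.636
outer loop
vertex -2.828 1.419 -1.156
vertex -2.731 0.801 -1.602
vertex -2.304 1.429 -1.717
endloop
endfacet
facet normal 0.179 -0.838 -0.515
outer loop
vertex -3.103 3.588 1.011
vertex -3.583 3.063 1.699
vertex -3.843 3.522 0.861
endloop
endfacet
facet normal 0.011 0.893 -0.449
outer loop
vertex -3.103 3.588 1.011
vertex -3.843 3.522 0.861
vertex -3.857 4.337 2.481
endloop
endfacet
facet normal 0.180 -0.838 -0.515
outer loop
vertex -3.843 3.522 0.861
vertex -3.583 3.063 1.699
vertex -4.43 3.187 1.201
endloop
endfacet
facet normal -0.611 0.705 -0.360
outer loop
vertex -3.843 3.522 0.861
vertex -4.43 3.187 1.201
vertex -3.857 4.337 2.481
endloop
endfacet
facet normal 0.180 -0.838 -0.515
outer loop
vertex -4.43 3.187 1.201
vertex -3.583 3.063 1.699
vertex -4.522 2.779 1.833
endloop
endfacet
facet normal -0.929 0.357 0.095
outer loop
vertex -4.43 3.187 1.201
vertex -4.522 2.779 1.833
vertex -3.857 4.337 2.481
endloop
endfacet
facet normal 0.180 -0.838 -0.516
outer loop
vertex -4.522 2.779 1.833
vertex -3.583 3.063 1.699
vertex -4.064 2.537 2.386
endloop
endfacet
facet normal -0.758 0.053 0.651
outer loop
vertex -4.522 2.779 1.833
vertex -4.064 2.537 2.386
vertex -3.857 4.337 2.481
endloop
endfacet
facet normal 0.181 -0.838 -0.515
outer loop
vertex -4.064 2.537 2.386
vertex -3.583 3.063 1.699
vertex -3.324 2.604 2.537
endloop
endfacet
facet normal -0.197 -0.029 0.980
outer loop
vertex -4.064 2.537 2.386
vertex -3.324 2.604 2.537
vertex -3.857 4.337 2.481
endloop
endfacet
facet normal 0.179 -0.838 -0.515
outer loop
vertex -3.324 2.604 2.537
vertex -3.583 3.063 1.699
vertex -2.736 2.939 2.196
endloop
endfacet
facet normal 0.426 0.160 0.891
outer loop
vertex -3.324 2.604 2.537
vertex -2.736 2.939 2.196
vertex -3.857 4.337 2.481
endloop
endfacet
facet normal 0.180 -0.838 -0.515
outer loop
vertex -2.736 2.939 2.196
vertex -3.583 3.063 1.699
vertex -2.645 3.347 1.564
endloop
endfacet
facet normal 0.744 0.508 0.435
outer loop
vertex -2.736 2.939 2.196
vertex -2.645 3.347 1.564
vertex -3.857 4.337 2.481
endloop
endfacet
facet normal 0.180 -0.838 -0.514
outer loop
vertex -2.645 3.347 1.564
vertex -3.583 3.063 1.699
vertex -3.103 3.588 1.011
endloop
endfacet
facet normal 0.572 0.811 -0.120
outer loop
vertex -2.645 3.347 1.564
vertex -3.103 3.588 1.011
vertex -3.857 4.337 2.481
endloop
endfacet

endsolid
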